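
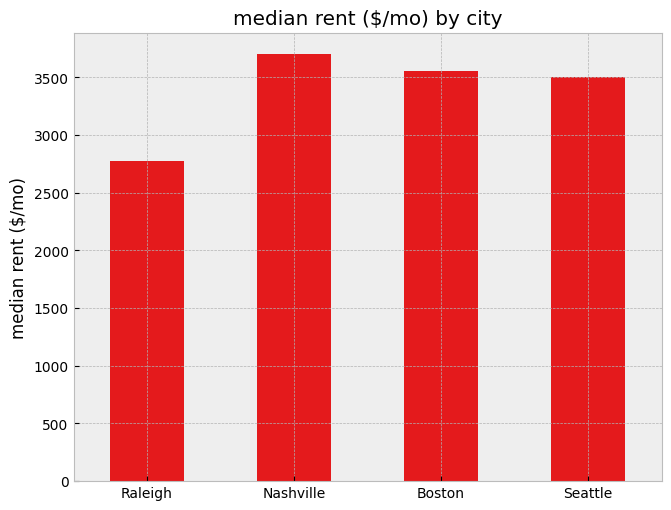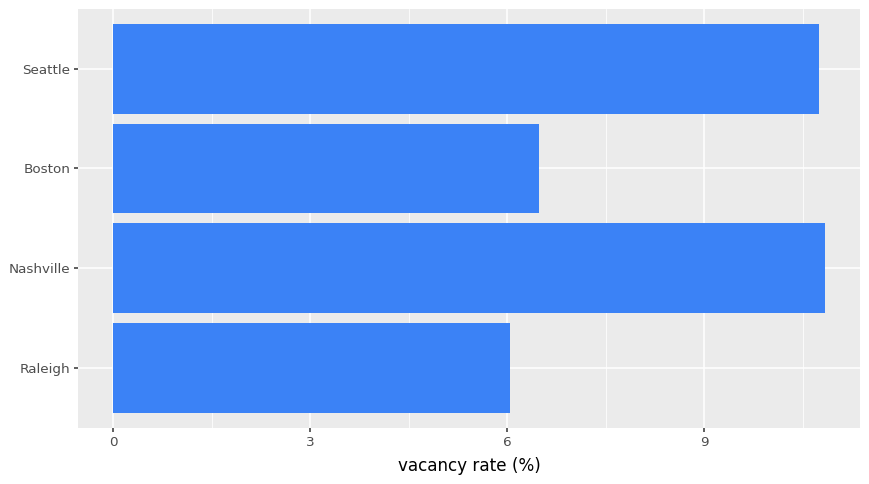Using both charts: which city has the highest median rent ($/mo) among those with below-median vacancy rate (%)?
Chart 2 median vacancy rate (%) ≈ 9; below-median cities: Raleigh, Boston. Among those, Boston has the highest median rent ($/mo) (≈ 3500).

Boston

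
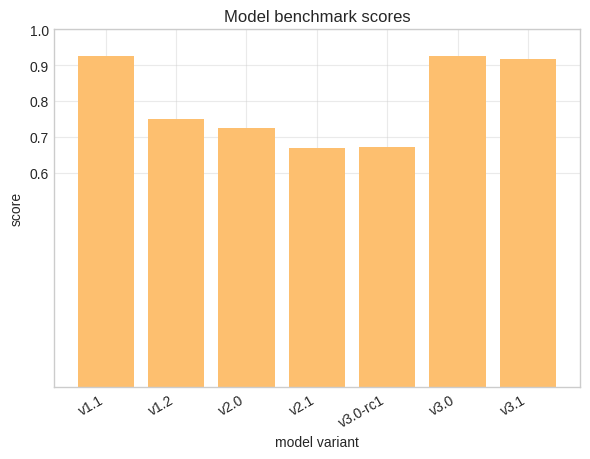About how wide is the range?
Max v1.1 ≈ 0.9, min v2.1 ≈ 0.7; range ≈ 0.2.

≈ 0.2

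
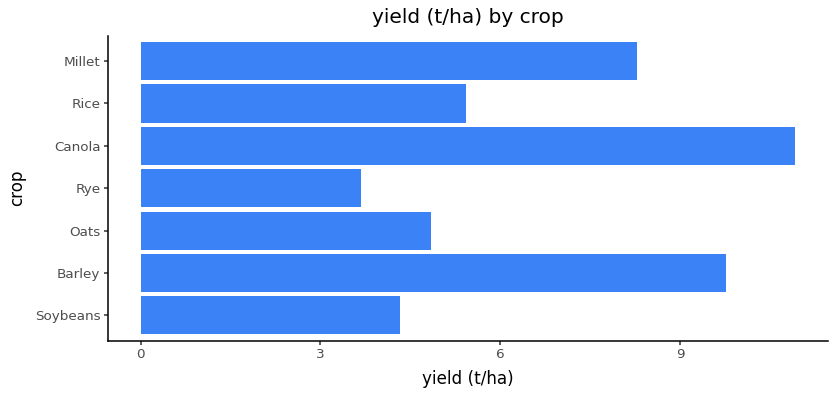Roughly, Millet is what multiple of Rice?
≈ 1.6×

Millet ≈ 8, Rice ≈ 5; 8/5 ≈ 1.6.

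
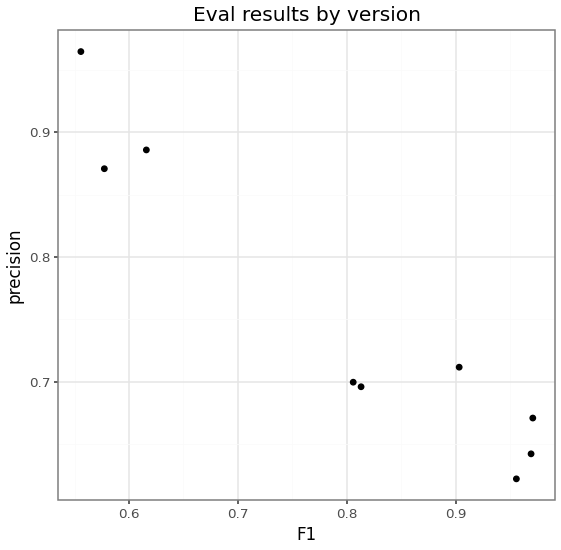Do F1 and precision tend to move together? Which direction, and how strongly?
Points are negatively correlated; strong (|r| ≈ 1.0).

negative, strong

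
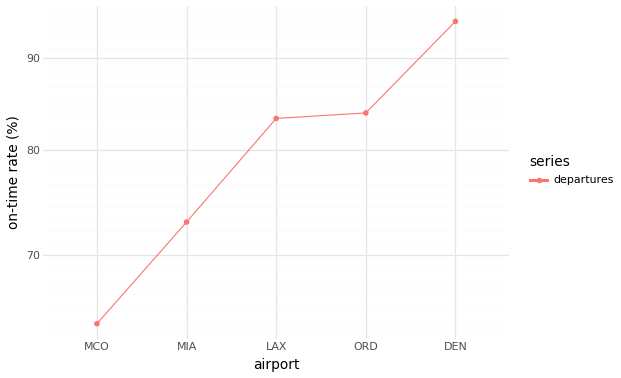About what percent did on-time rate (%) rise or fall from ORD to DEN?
ORD ≈ 85, DEN ≈ 95; (95 − 85) / 85 ≈ +11.8%.

≈ +11.8%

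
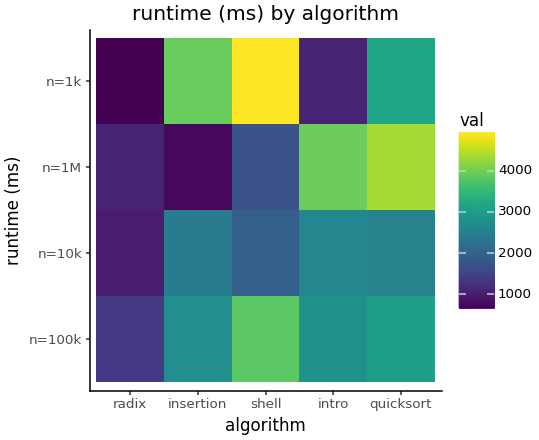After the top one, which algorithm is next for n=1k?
insertion

Top 3 for n=1k: shell ≈ 5000, insertion ≈ 4000, quicksort ≈ 3000.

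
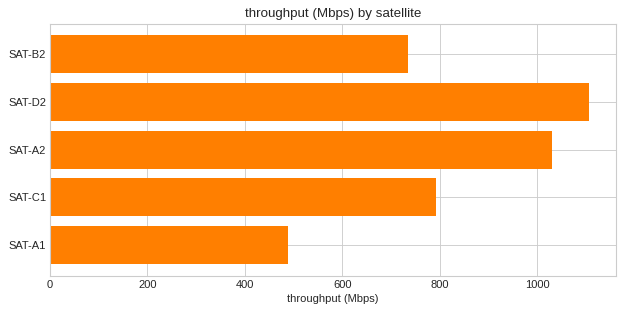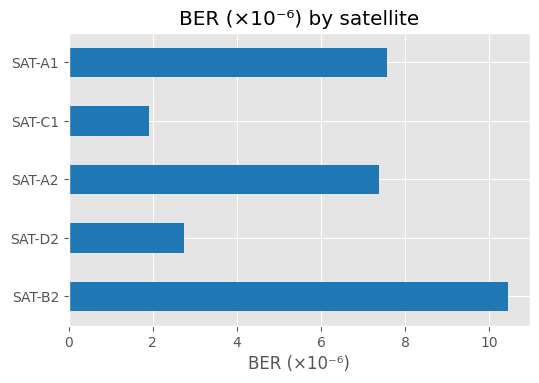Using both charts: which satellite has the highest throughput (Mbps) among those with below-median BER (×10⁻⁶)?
SAT-D2

Chart 2 median BER (×10⁻⁶) ≈ 7; below-median satellites: SAT-D2, SAT-C1. Among those, SAT-D2 has the highest throughput (Mbps) (≈ 1200).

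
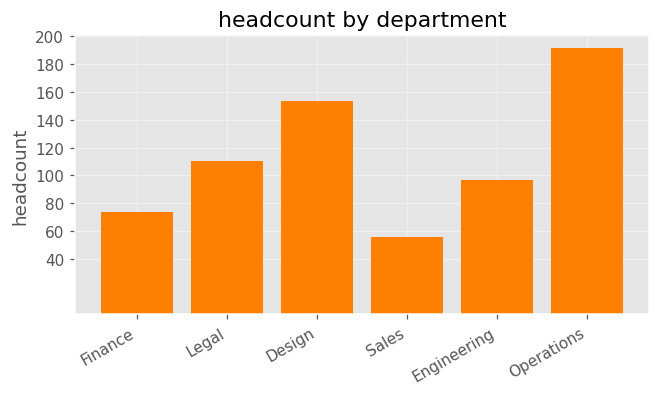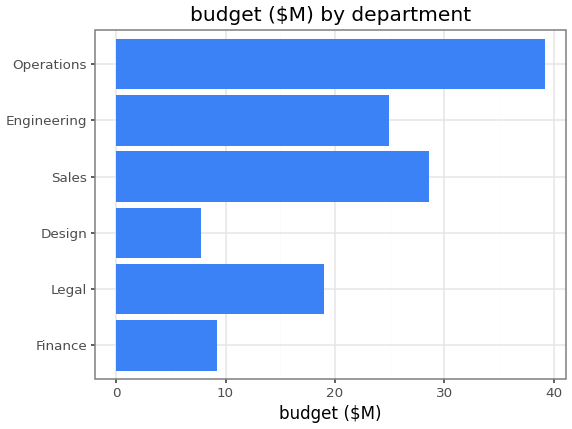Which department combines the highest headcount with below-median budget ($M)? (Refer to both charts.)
Design

Chart 2 median budget ($M) ≈ 20; below-median departments: Finance, Legal, Design. Among those, Design has the highest headcount (≈ 160).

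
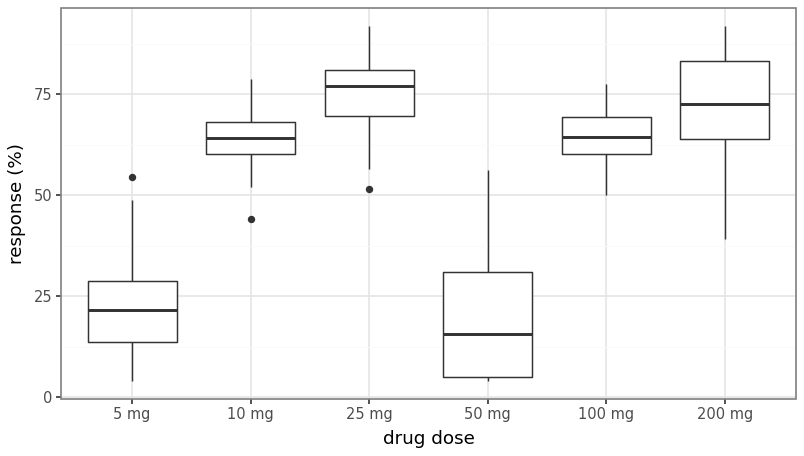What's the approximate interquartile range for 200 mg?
Q3 ≈ 80, Q1 ≈ 60; IQR ≈ 20.

≈ 20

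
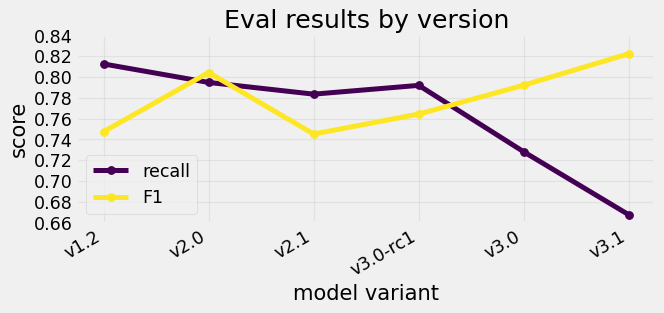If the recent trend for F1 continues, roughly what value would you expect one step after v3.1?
≈ 0.85

Last three: 0.76, 0.80, 0.82 → slope ≈ 0.03/step → next ≈ 0.85.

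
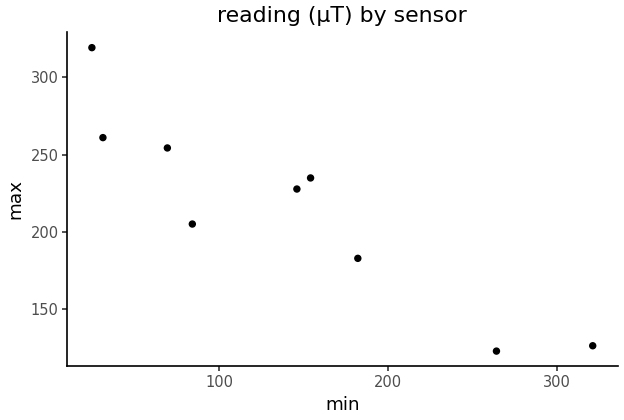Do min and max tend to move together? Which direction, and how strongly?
Points are negatively correlated; strong (|r| ≈ 0.9).

negative, strong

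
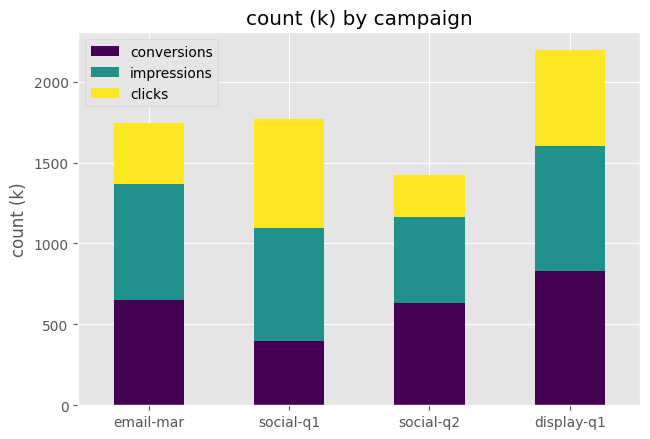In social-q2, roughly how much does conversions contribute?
≈ 600

conversions top ≈ 600, bottom ≈ 0; segment ≈ 600.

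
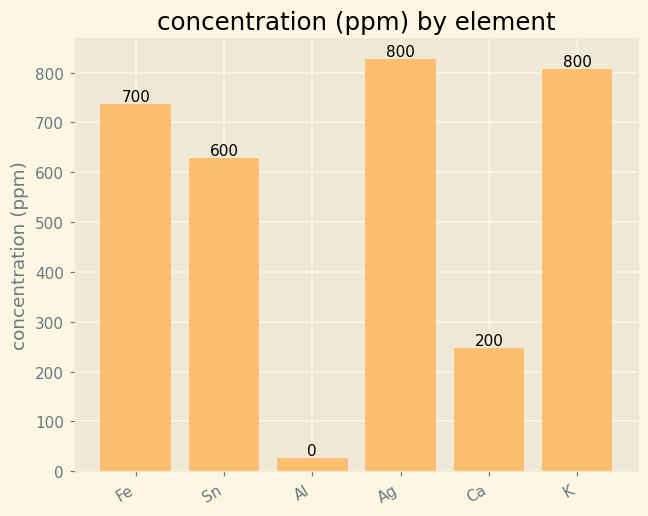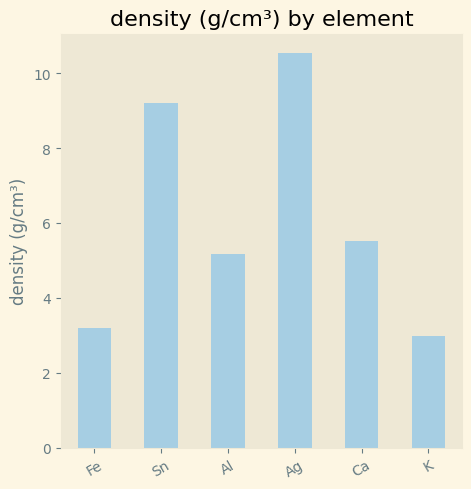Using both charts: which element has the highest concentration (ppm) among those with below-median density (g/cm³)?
K

Chart 2 median density (g/cm³) ≈ 5; below-median elements: Fe, Al, K. Among those, K has the highest concentration (ppm) (≈ 800).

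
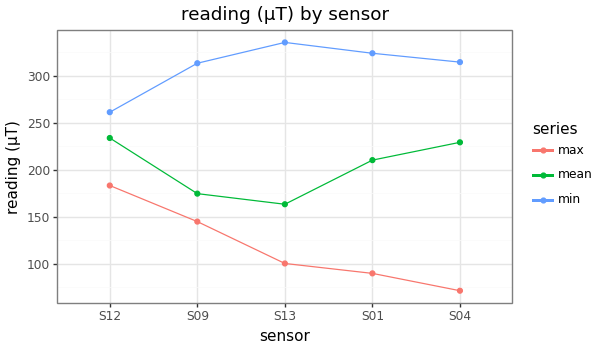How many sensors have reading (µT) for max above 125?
Above 125: S12, S09.

2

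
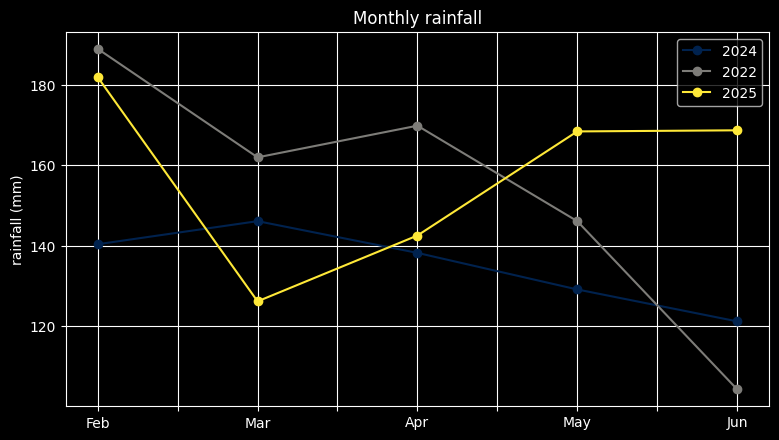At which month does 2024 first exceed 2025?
Feb: 2024 ≈ 140 vs 2025 ≈ 180 (not yet); Mar: 2024 ≈ 150 vs 2025 ≈ 130 (first crossover).

Mar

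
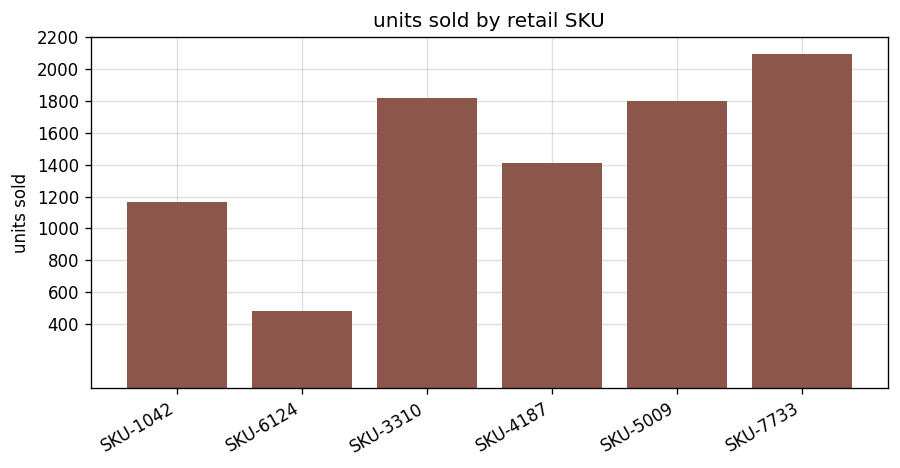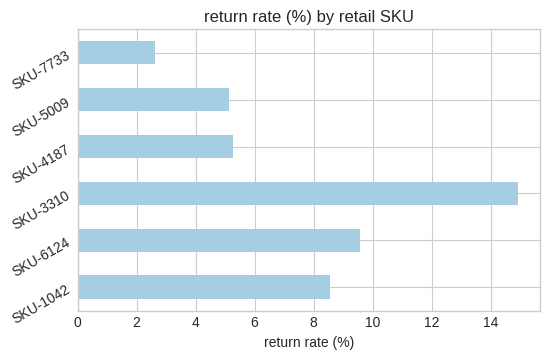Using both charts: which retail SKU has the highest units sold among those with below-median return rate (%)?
SKU-7733

Chart 2 median return rate (%) ≈ 6; below-median retail SKUs: SKU-4187, SKU-5009, SKU-7733. Among those, SKU-7733 has the highest units sold (≈ 2000).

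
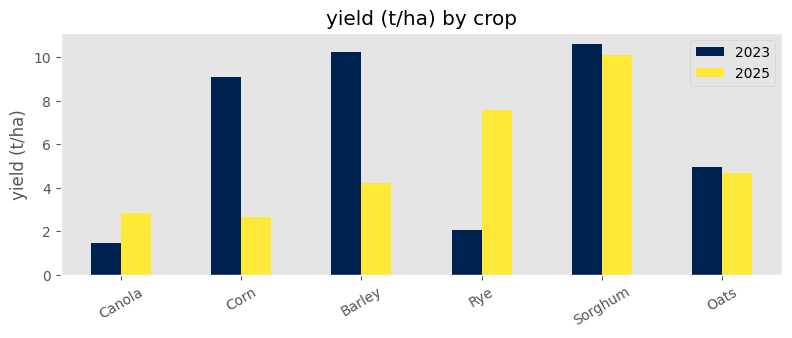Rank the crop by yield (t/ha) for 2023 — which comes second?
Barley

Top 3 for 2023: Sorghum ≈ 11, Barley ≈ 10, Corn ≈ 9.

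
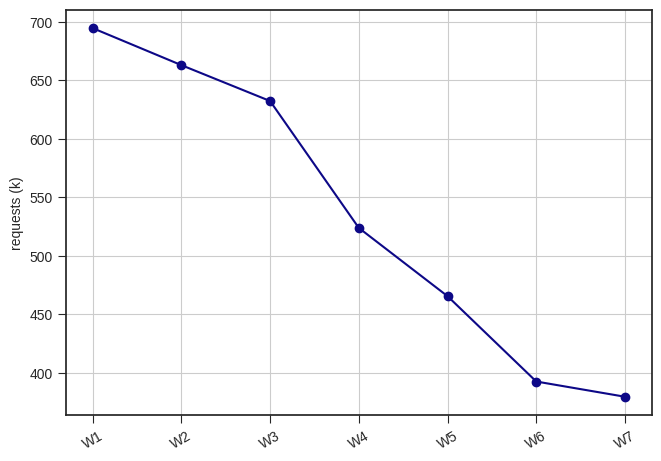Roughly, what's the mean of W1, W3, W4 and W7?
(700 + 650 + 500 + 400) / 4 ≈ 562.

≈ 562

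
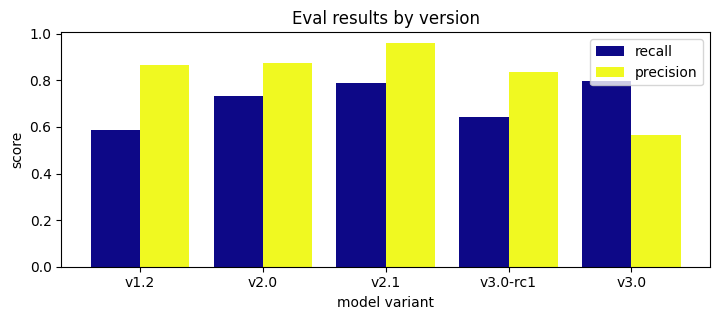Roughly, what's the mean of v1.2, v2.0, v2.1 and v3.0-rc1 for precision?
≈ 0.9

(0.9 + 0.9 + 1.0 + 0.8) / 4 ≈ 0.9.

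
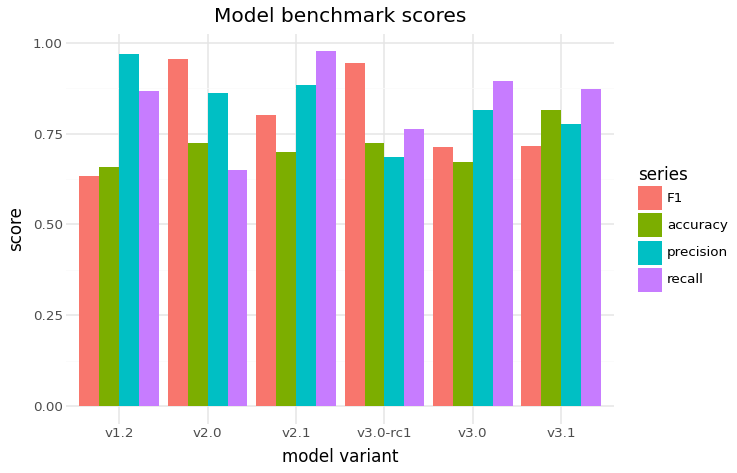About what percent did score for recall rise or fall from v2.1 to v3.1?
≈ -10%

v2.1 ≈ 1.0, v3.1 ≈ 0.9; (0.9 − 1.0) / 1.0 ≈ -10%.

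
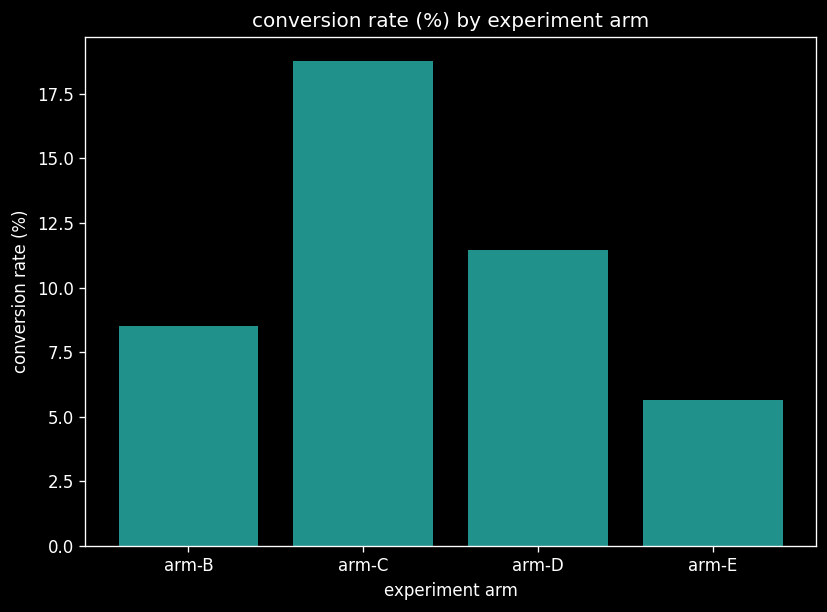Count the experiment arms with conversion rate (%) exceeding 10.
2

Above 10: arm-C, arm-D.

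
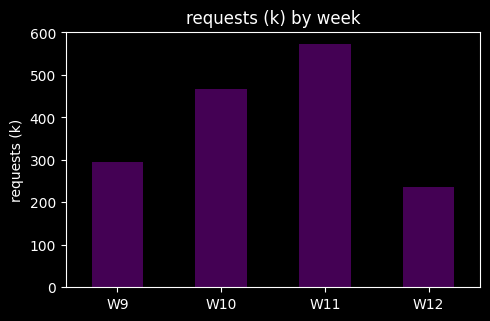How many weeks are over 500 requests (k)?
Above 500: W11.

1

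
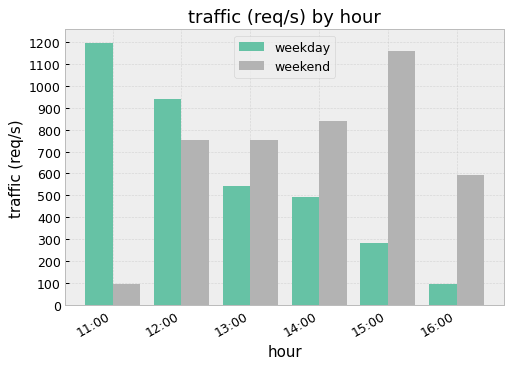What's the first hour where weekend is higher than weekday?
12:00: weekend ≈ 800 vs weekday ≈ 900 (not yet); 13:00: weekend ≈ 800 vs weekday ≈ 500 (first crossover).

13:00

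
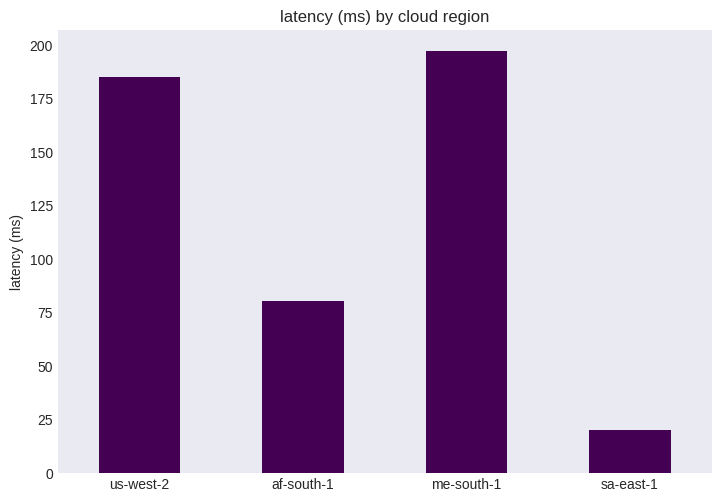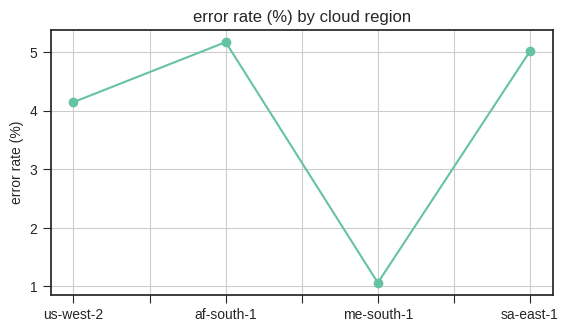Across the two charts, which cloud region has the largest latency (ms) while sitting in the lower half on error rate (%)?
Chart 2 median error rate (%) ≈ 4.5; below-median cloud regions: us-west-2, me-south-1. Among those, me-south-1 has the highest latency (ms) (≈ 200).

me-south-1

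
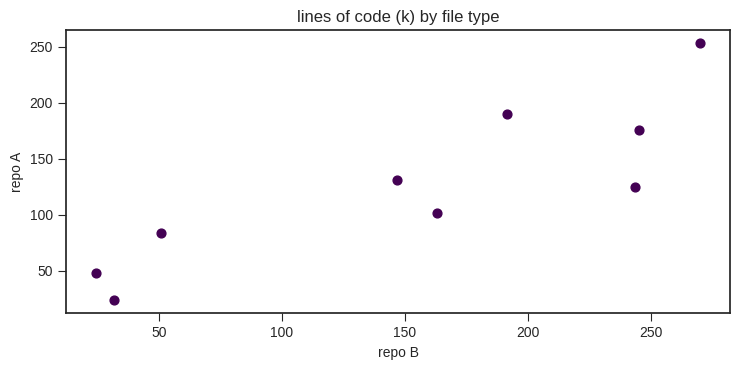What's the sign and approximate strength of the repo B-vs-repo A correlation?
positive, strong

Points are positively correlated; strong (|r| ≈ 0.9).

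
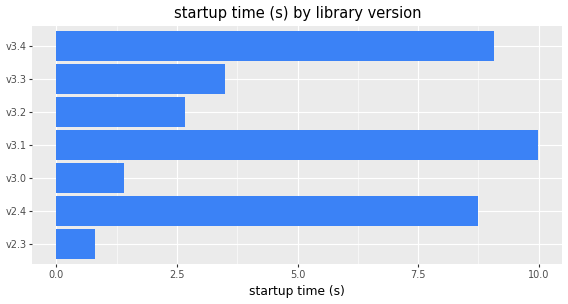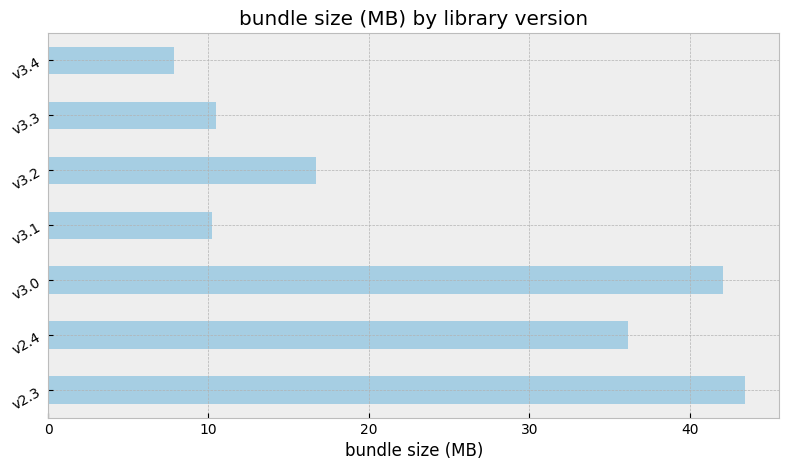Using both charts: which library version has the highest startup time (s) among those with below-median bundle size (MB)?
Chart 2 median bundle size (MB) ≈ 15; below-median library versions: v3.1, v3.3, v3.4. Among those, v3.1 has the highest startup time (s) (≈ 10).

v3.1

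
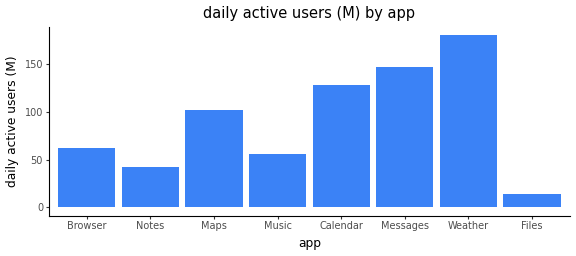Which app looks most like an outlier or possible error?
Weather ≈ 180; the rest sit between ≈ 20 and ≈ 140.

Weather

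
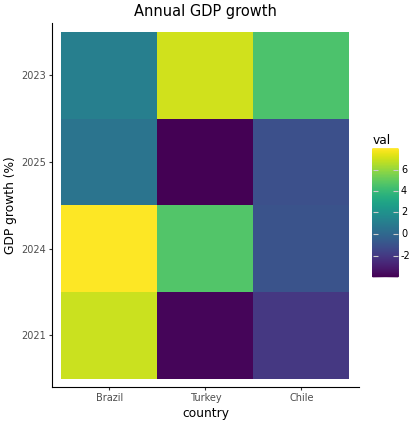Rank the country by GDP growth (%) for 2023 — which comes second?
Top 3 for 2023: Turkey ≈ 7, Chile ≈ 5, Brazil ≈ 1.

Chile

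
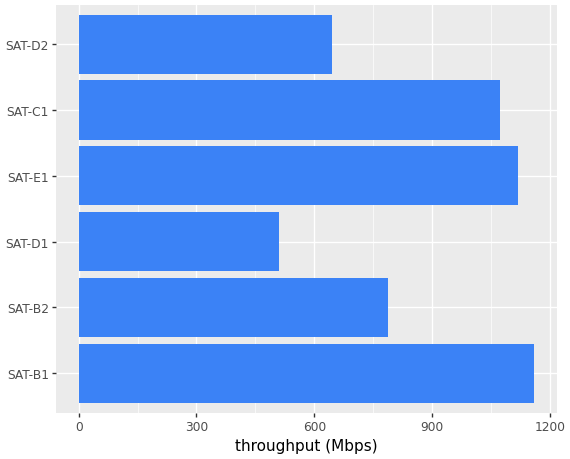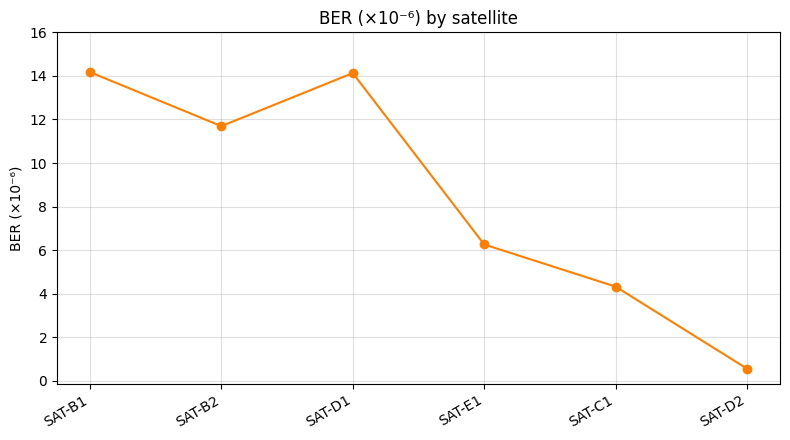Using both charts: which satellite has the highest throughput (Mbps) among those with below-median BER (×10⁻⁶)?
SAT-E1

Chart 2 median BER (×10⁻⁶) ≈ 8; below-median satellites: SAT-E1, SAT-C1, SAT-D2. Among those, SAT-E1 has the highest throughput (Mbps) (≈ 1200).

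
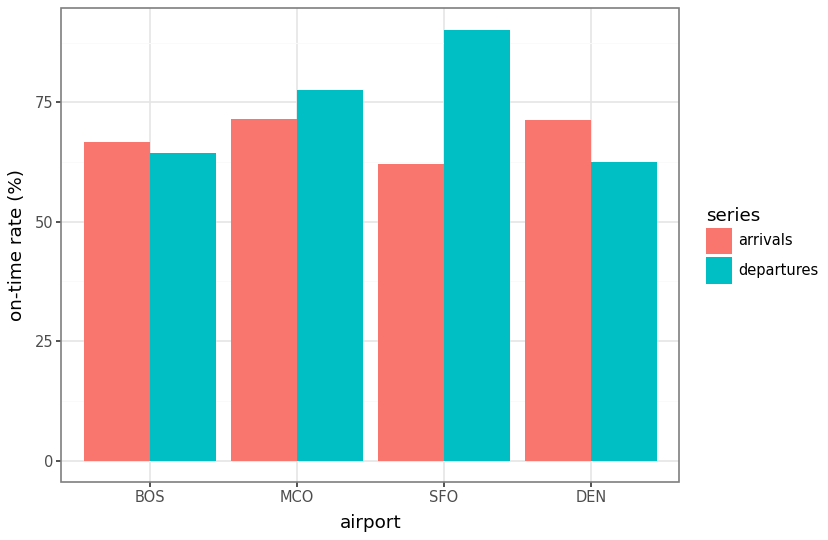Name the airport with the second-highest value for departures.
Top 3 for departures: SFO ≈ 90, MCO ≈ 80, BOS ≈ 60.

MCO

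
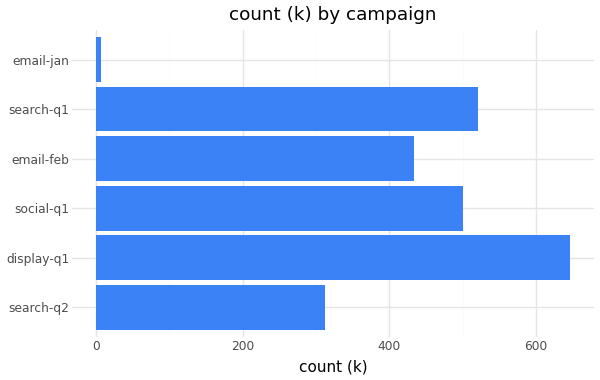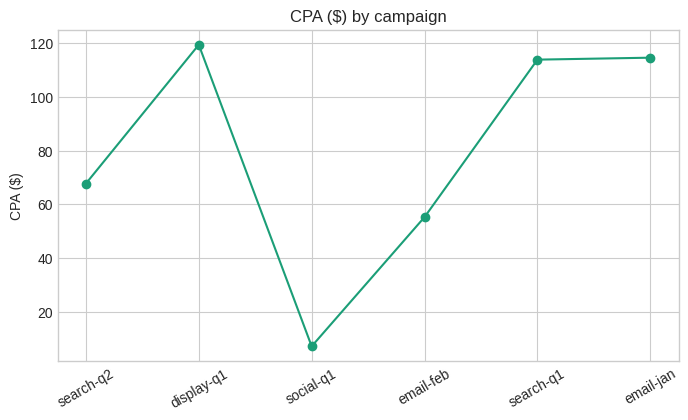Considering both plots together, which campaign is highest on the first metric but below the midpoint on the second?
social-q1

Chart 2 median CPA ($) ≈ 100; below-median campaigns: search-q2, social-q1, email-feb. Among those, social-q1 has the highest count (k) (≈ 500).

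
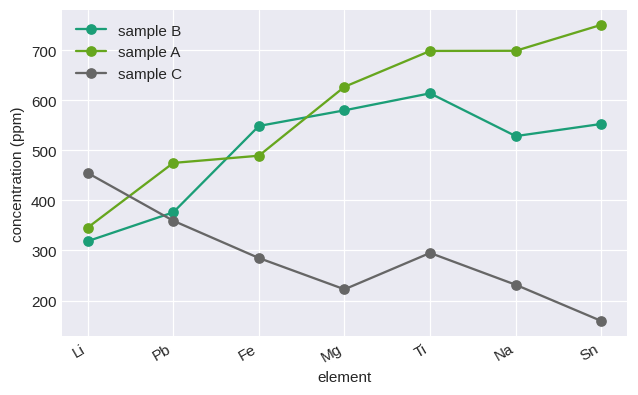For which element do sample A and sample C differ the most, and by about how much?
Sn: sample A ≈ 750, sample C ≈ 150 → gap ≈ 600. Next-largest (Na) is only ≈ 450.

Sn, ≈ 600 ppm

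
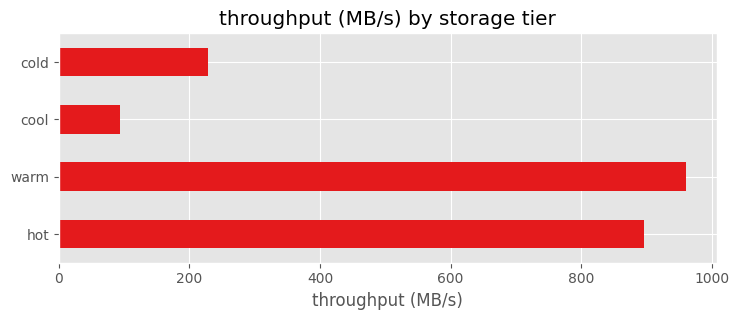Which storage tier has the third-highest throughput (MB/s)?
cold

Top 4: warm ≈ 1000, hot ≈ 900, cold ≈ 200, cool ≈ 100.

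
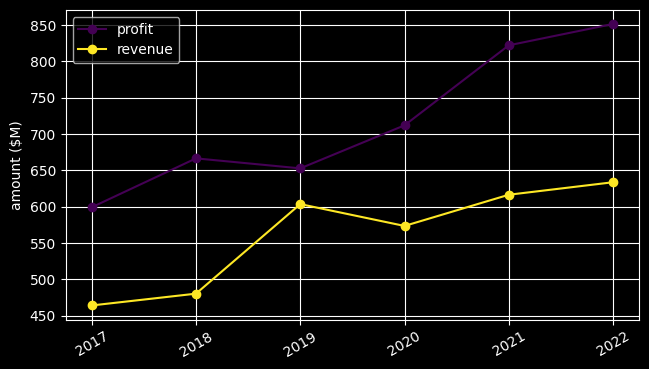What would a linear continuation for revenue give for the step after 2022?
Last three: 550, 600, 650 → slope ≈ 50/step → next ≈ 700.

≈ 700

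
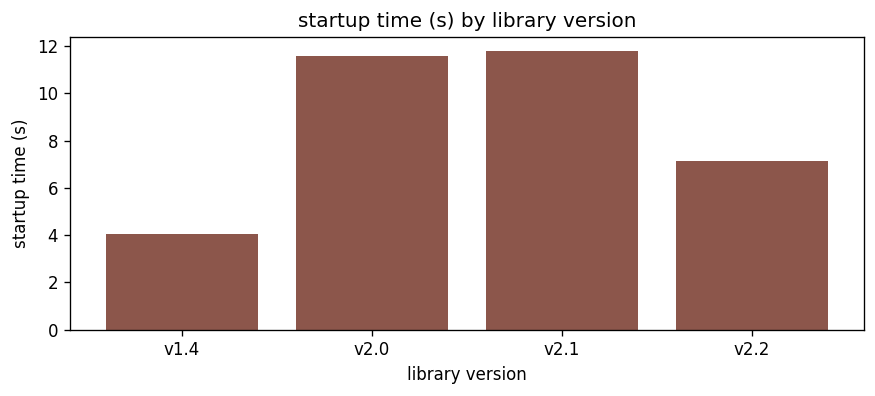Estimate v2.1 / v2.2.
v2.1 ≈ 12, v2.2 ≈ 7; 12/7 ≈ 1.71.

≈ 1.71×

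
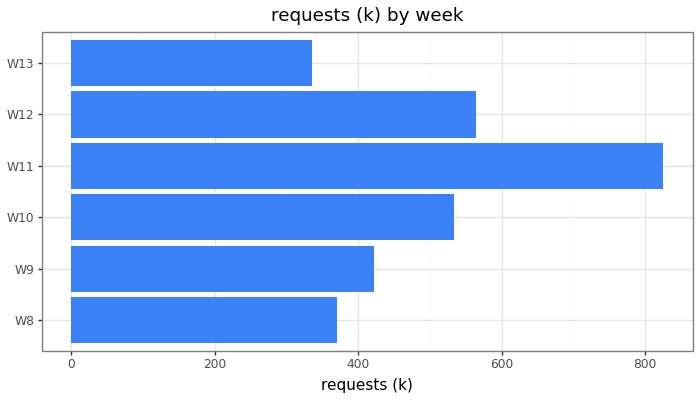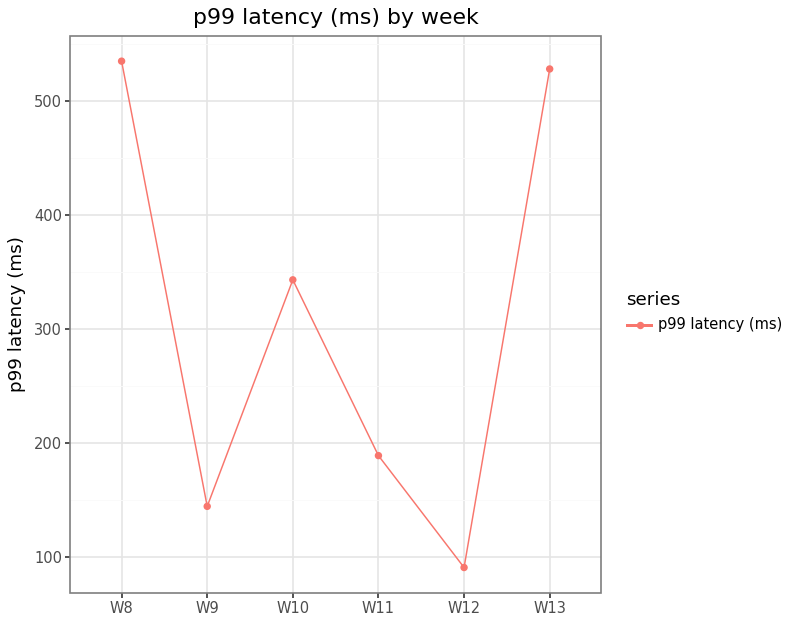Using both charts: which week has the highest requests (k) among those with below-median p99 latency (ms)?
W11

Chart 2 median p99 latency (ms) ≈ 250; below-median weeks: W9, W11, W12. Among those, W11 has the highest requests (k) (≈ 800).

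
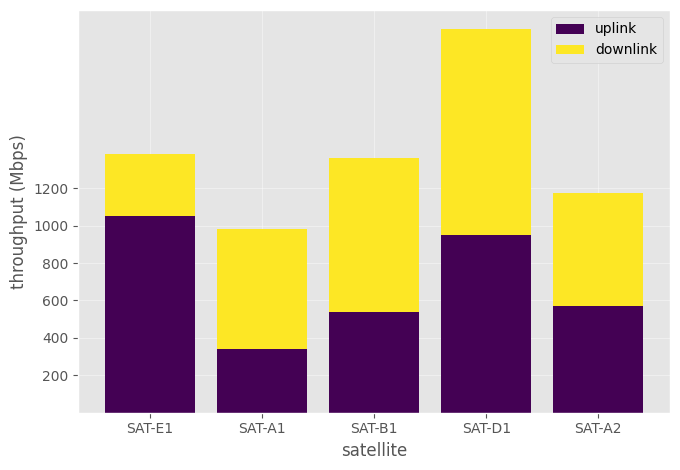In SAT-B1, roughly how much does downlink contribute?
≈ 800

downlink top ≈ 1400, bottom ≈ 600; segment ≈ 800.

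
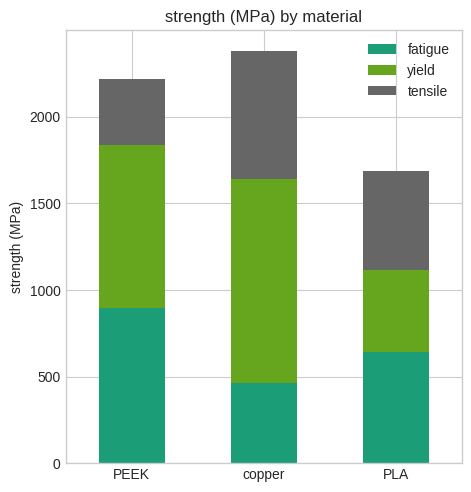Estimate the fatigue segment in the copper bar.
≈ 400

fatigue top ≈ 400, bottom ≈ 0; segment ≈ 400.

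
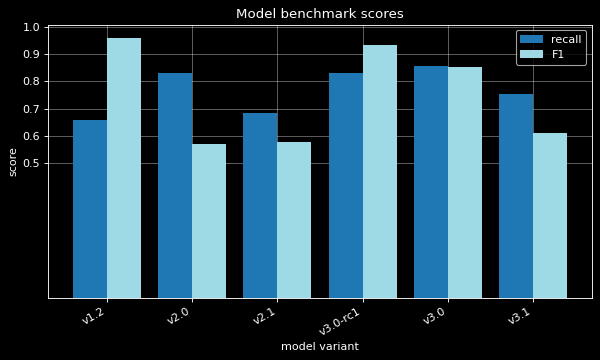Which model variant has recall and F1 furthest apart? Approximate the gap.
v1.2: recall ≈ 0.7, F1 ≈ 1.0 → gap ≈ 0.3. Next-largest (v2.0) is only ≈ 0.2.

v1.2, ≈ 0.3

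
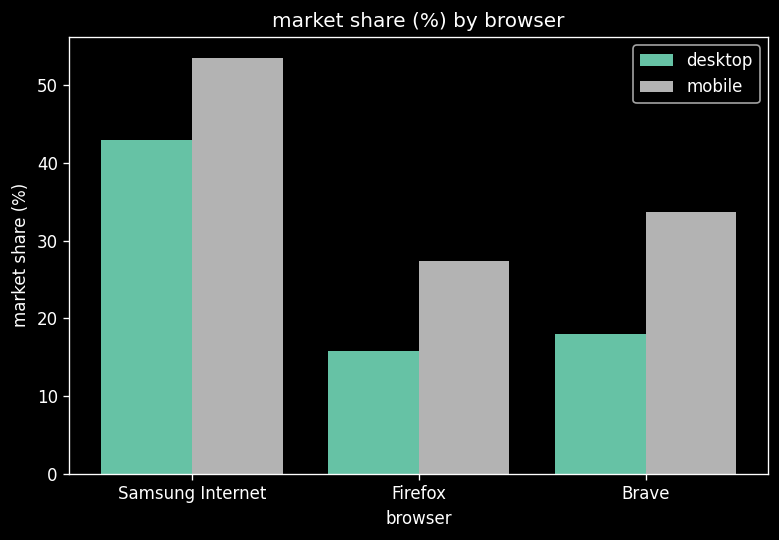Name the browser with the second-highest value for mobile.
Brave

Top 3 for mobile: Samsung Internet ≈ 55, Brave ≈ 35, Firefox ≈ 25.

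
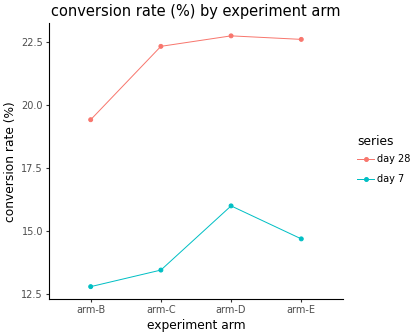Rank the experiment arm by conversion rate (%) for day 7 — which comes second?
Top 3 for day 7: arm-D ≈ 16, arm-E ≈ 15, arm-C ≈ 13.

arm-E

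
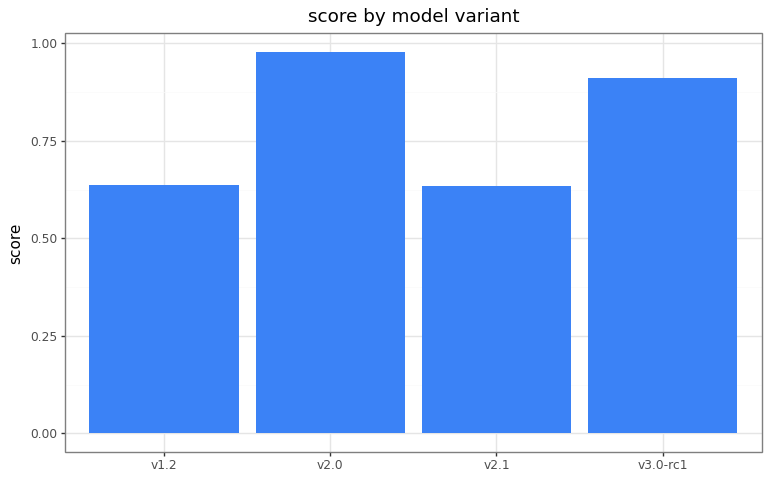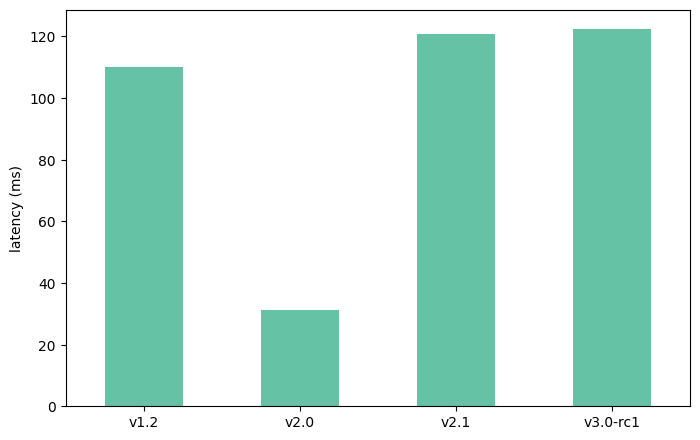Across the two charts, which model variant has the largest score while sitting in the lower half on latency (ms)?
v2.0

Chart 2 median latency (ms) ≈ 120; below-median model variants: v1.2, v2.0. Among those, v2.0 has the highest score (≈ 1).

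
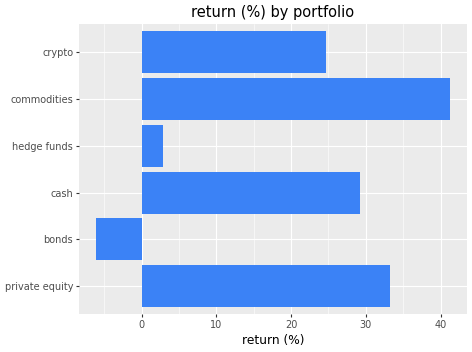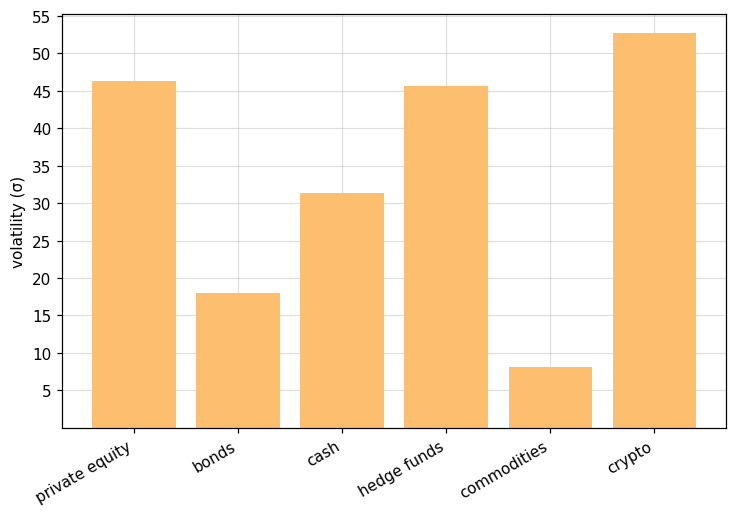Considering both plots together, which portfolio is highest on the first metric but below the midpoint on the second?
Chart 2 median volatility (σ) ≈ 40; below-median portfolios: bonds, cash, commodities. Among those, commodities has the highest return (%) (≈ 40).

commodities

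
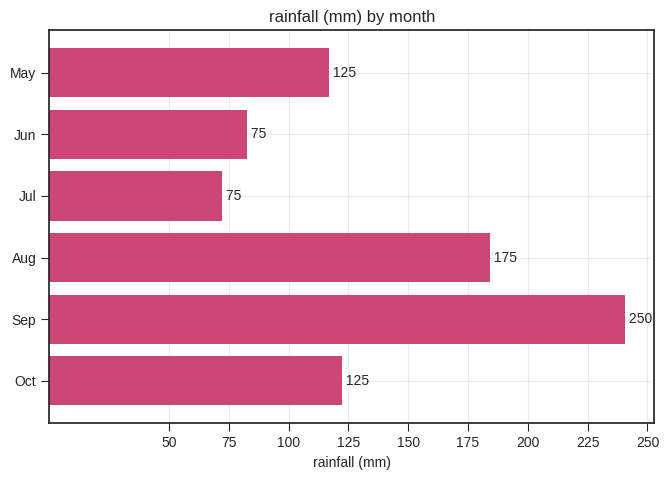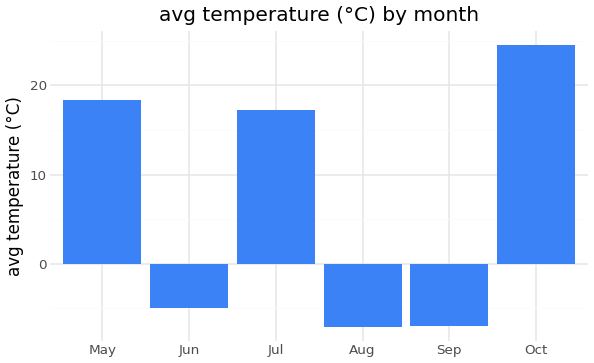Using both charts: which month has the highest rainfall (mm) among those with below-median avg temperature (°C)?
Chart 2 median avg temperature (°C) ≈ 5; below-median months: Jun, Aug, Sep. Among those, Sep has the highest rainfall (mm) (≈ 250).

Sep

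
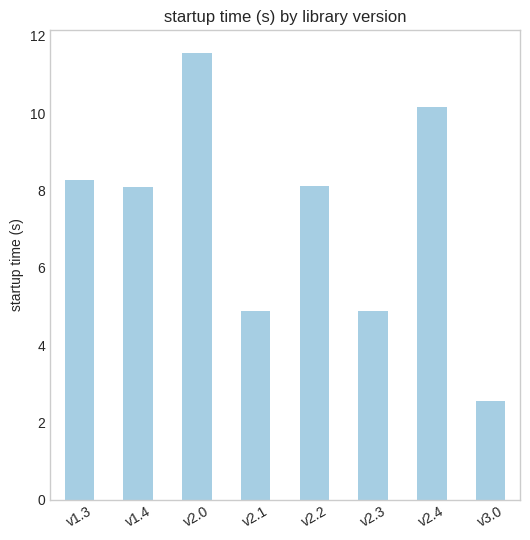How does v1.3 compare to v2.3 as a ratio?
v1.3 ≈ 8, v2.3 ≈ 5; 8/5 ≈ 1.6.

≈ 1.6×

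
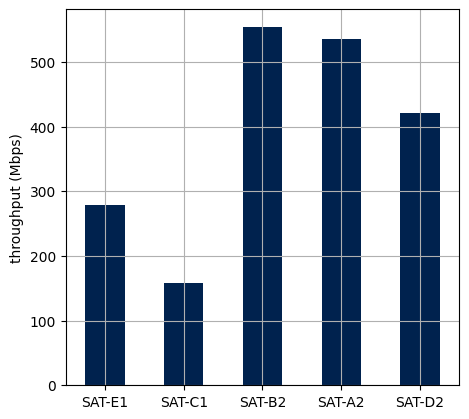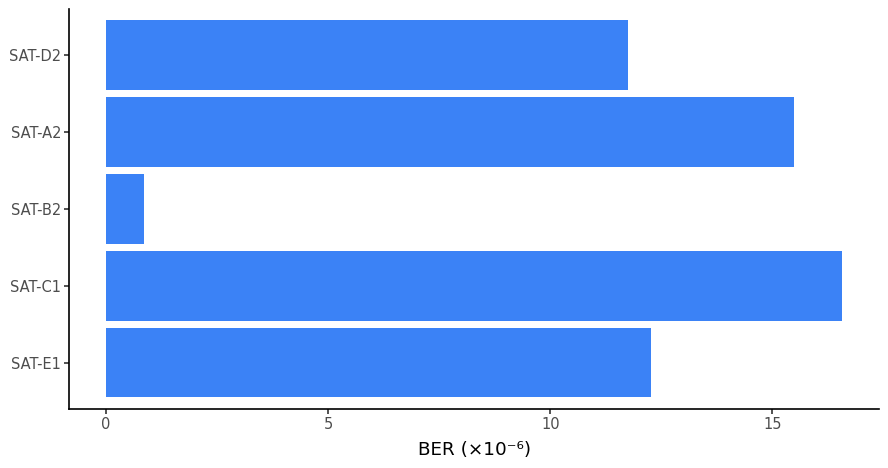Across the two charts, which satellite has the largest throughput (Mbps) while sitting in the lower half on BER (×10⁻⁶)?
SAT-B2

Chart 2 median BER (×10⁻⁶) ≈ 12; below-median satellites: SAT-B2, SAT-D2. Among those, SAT-B2 has the highest throughput (Mbps) (≈ 600).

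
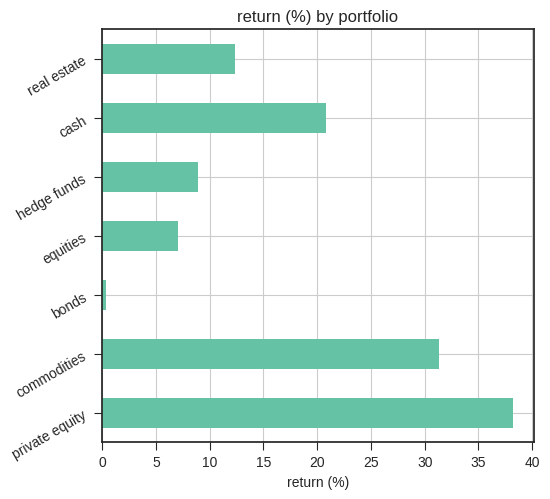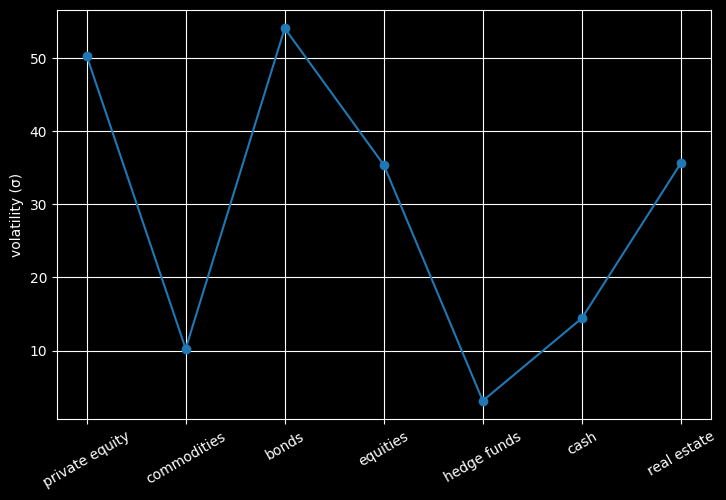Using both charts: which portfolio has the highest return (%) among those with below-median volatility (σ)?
Chart 2 median volatility (σ) ≈ 35; below-median portfolios: commodities, hedge funds, cash. Among those, commodities has the highest return (%) (≈ 30).

commodities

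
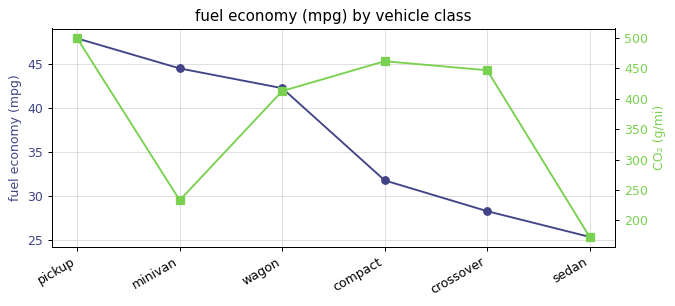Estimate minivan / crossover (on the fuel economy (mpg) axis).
≈ 1.57×

minivan ≈ 44, crossover ≈ 28; 44/28 ≈ 1.57.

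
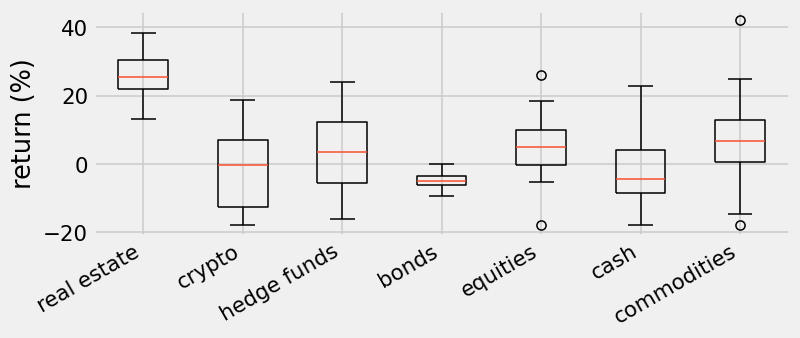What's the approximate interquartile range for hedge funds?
≈ 15

Q3 ≈ 10, Q1 ≈ -5; IQR ≈ 15.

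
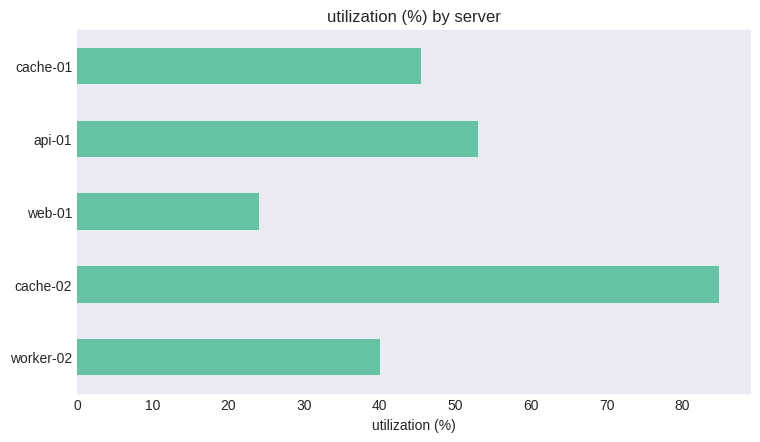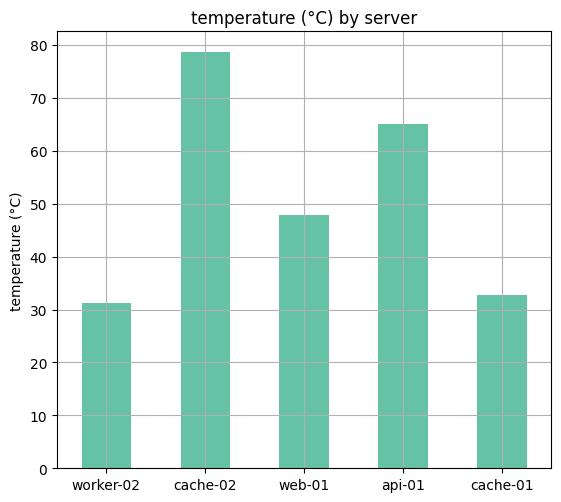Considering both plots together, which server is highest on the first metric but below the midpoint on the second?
Chart 2 median temperature (°C) ≈ 50; below-median servers: worker-02, cache-01. Among those, cache-01 has the highest utilization (%) (≈ 50).

cache-01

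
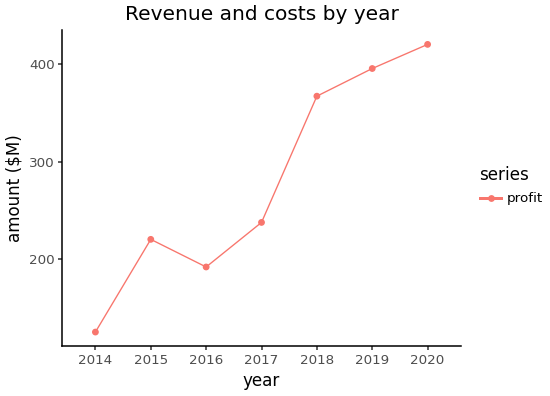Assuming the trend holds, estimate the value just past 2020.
≈ 450

Last three: 375, 400, 425 → slope ≈ 25/step → next ≈ 450.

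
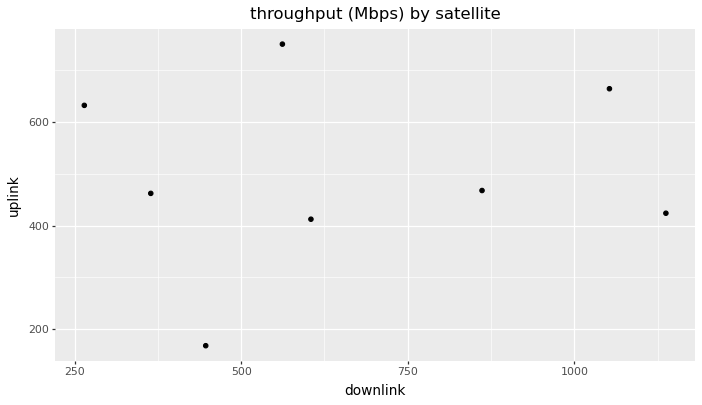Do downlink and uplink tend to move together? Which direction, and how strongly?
Points are roughly uncorrelated; weak (|r| ≈ 0.1).

no clear correlation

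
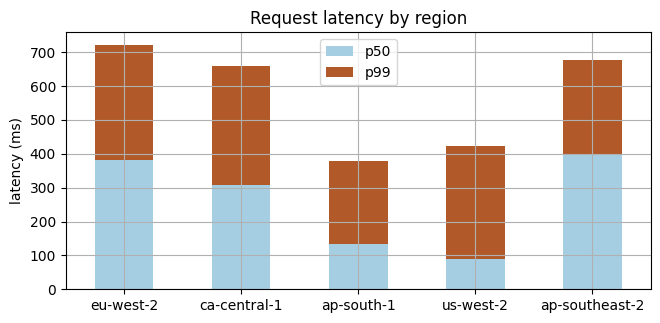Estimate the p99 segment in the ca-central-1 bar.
≈ 400

p99 top ≈ 700, bottom ≈ 300; segment ≈ 400.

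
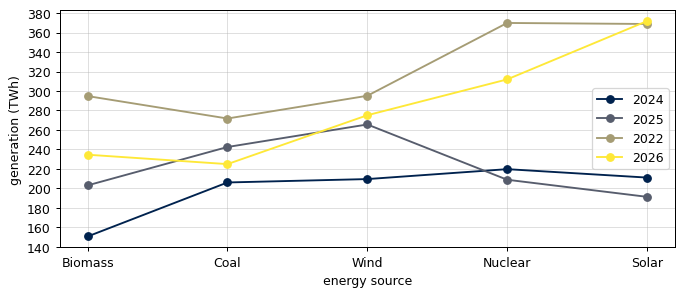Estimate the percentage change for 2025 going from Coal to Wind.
Coal ≈ 240, Wind ≈ 260; (260 − 240) / 240 ≈ +8.3%.

≈ +8.3%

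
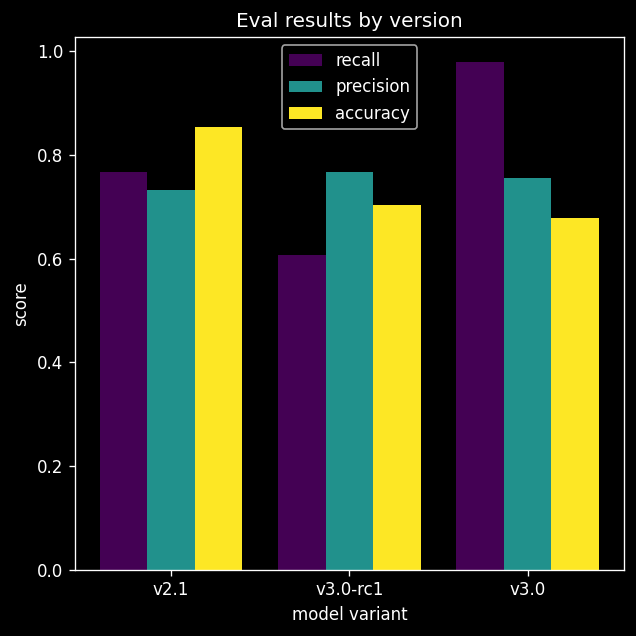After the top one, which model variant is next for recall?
v2.1

Top 3 for recall: v3.0 ≈ 1.0, v2.1 ≈ 0.8, v3.0-rc1 ≈ 0.6.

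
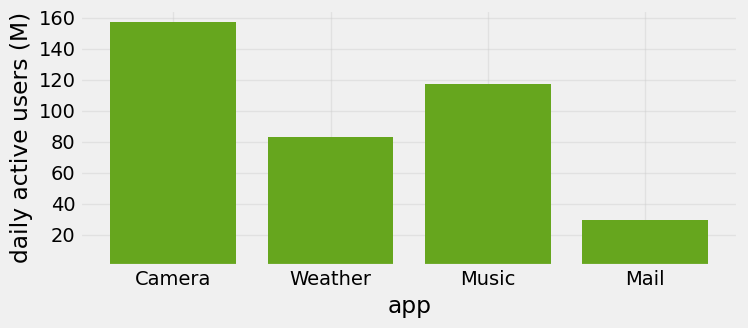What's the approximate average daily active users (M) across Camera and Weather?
≈ 120

(160 + 80) / 2 ≈ 120.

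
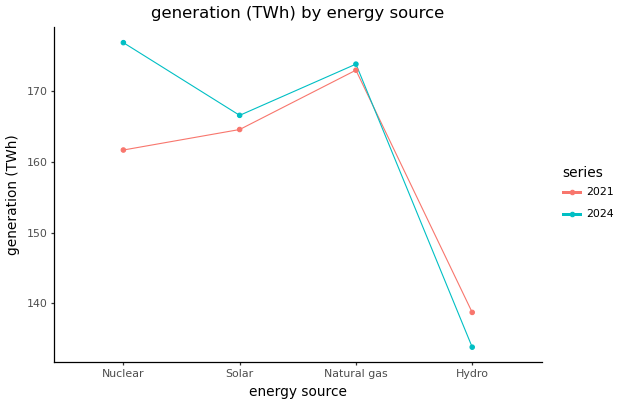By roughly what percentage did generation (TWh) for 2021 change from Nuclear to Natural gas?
≈ +9.4%

Nuclear ≈ 160, Natural gas ≈ 175; (175 − 160) / 160 ≈ +9.4%.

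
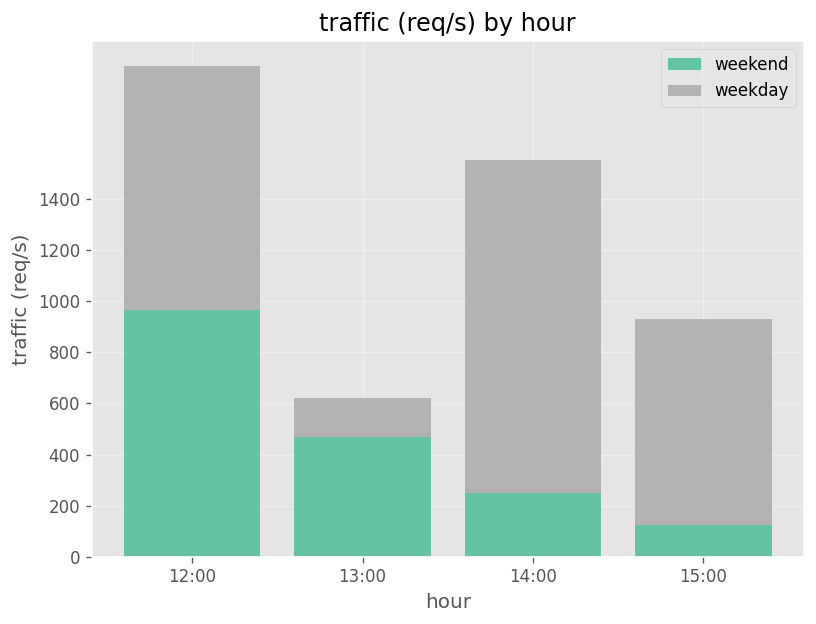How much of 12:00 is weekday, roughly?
weekday top ≈ 2000, bottom ≈ 1000; segment ≈ 1000.

≈ 1000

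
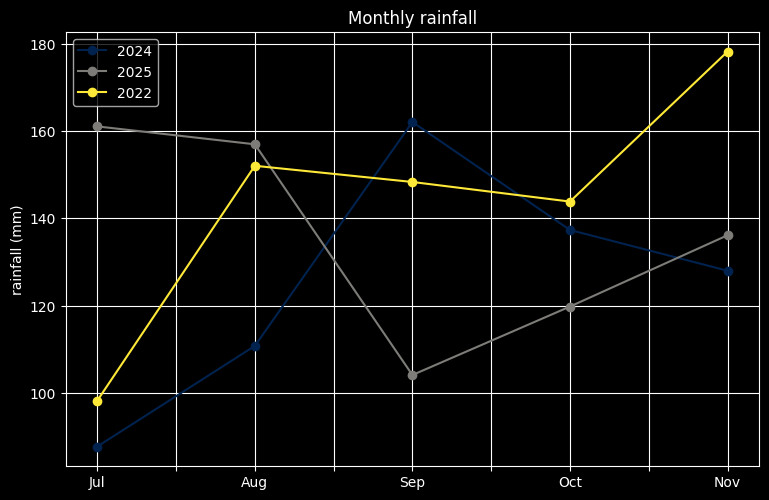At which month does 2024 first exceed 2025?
Aug: 2024 ≈ 110 vs 2025 ≈ 160 (not yet); Sep: 2024 ≈ 160 vs 2025 ≈ 100 (first crossover).

Sep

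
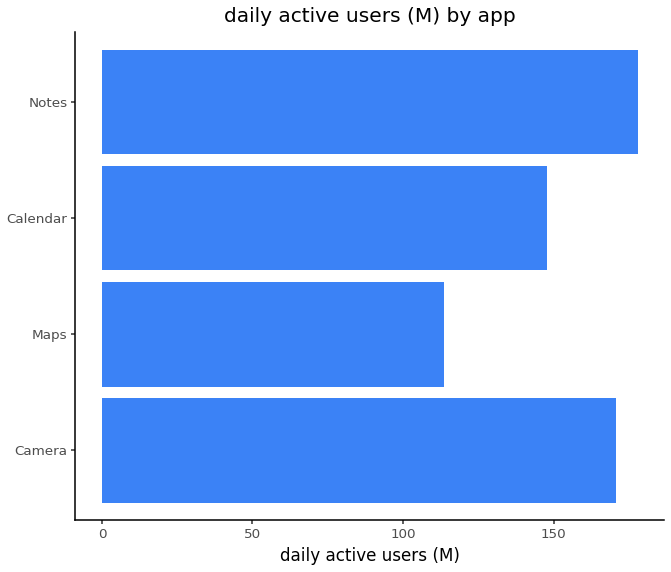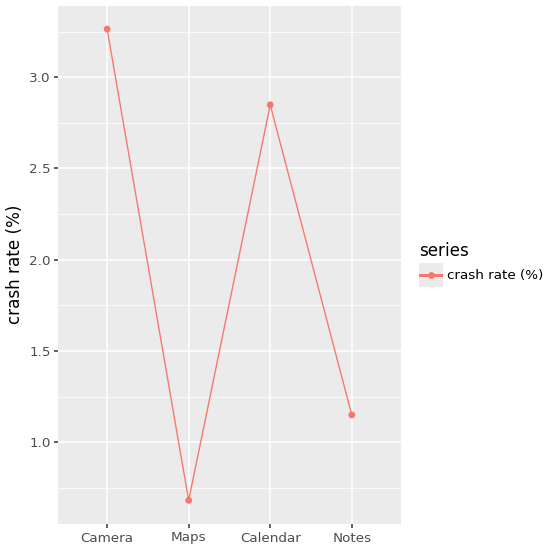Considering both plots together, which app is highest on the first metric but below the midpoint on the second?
Notes

Chart 2 median crash rate (%) ≈ 2; below-median apps: Maps, Notes. Among those, Notes has the highest daily active users (M) (≈ 180).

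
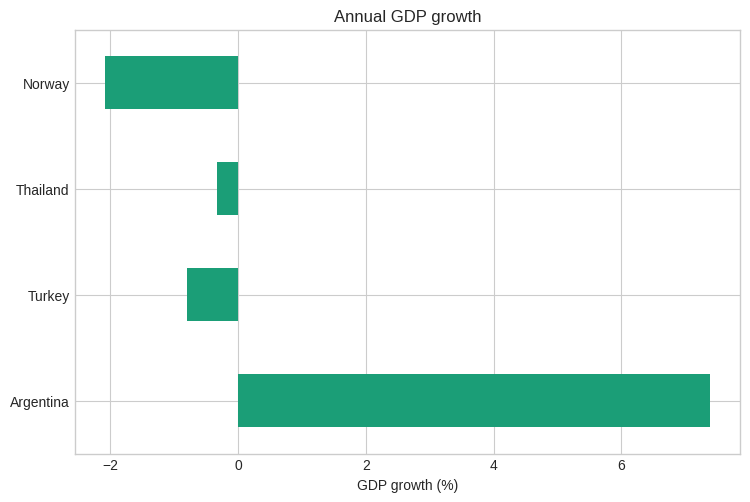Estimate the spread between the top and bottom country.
Max Argentina ≈ 7, min Norway ≈ -2; range ≈ 9.

≈ 9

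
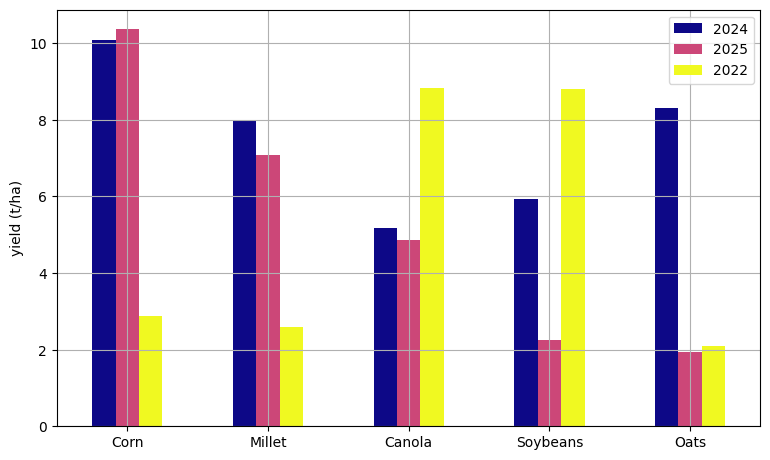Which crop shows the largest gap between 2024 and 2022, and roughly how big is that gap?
Corn, ≈ 7 t/ha

Corn: 2024 ≈ 10, 2022 ≈ 3 → gap ≈ 7. Next-largest (Oats) is only ≈ 6.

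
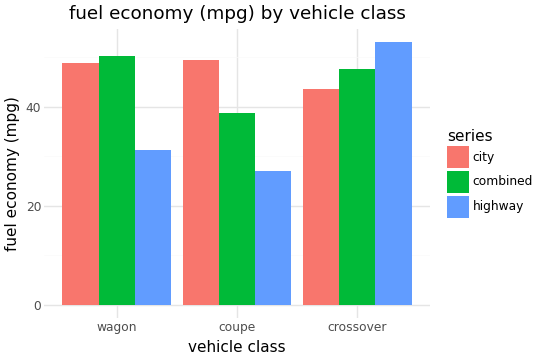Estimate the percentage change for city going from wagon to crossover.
wagon ≈ 50, crossover ≈ 45; (45 − 50) / 50 ≈ -10%.

≈ -10%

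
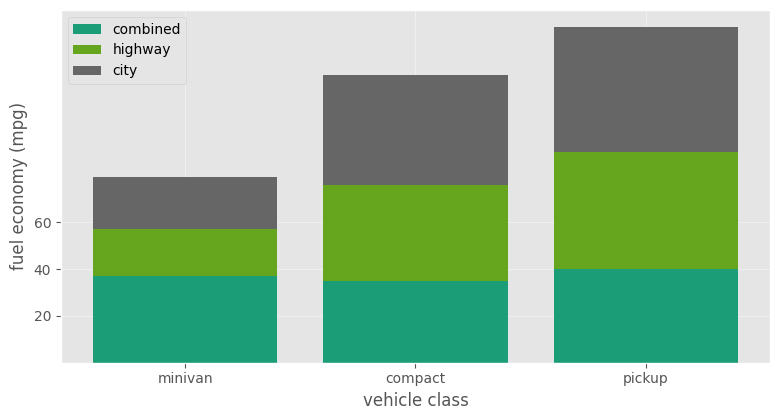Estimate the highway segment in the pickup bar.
≈ 60

highway top ≈ 100, bottom ≈ 40; segment ≈ 60.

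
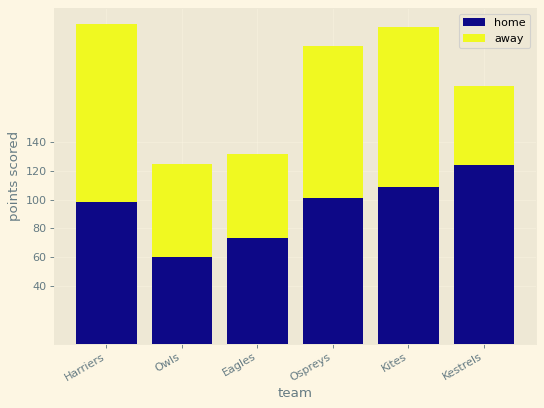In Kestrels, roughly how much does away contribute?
away top ≈ 180, bottom ≈ 120; segment ≈ 60.

≈ 60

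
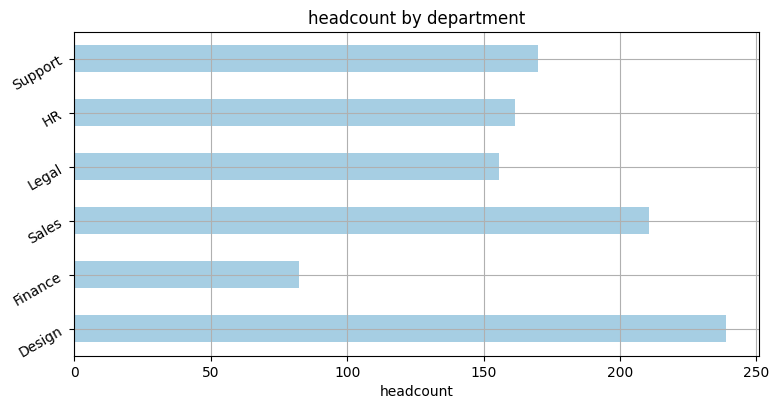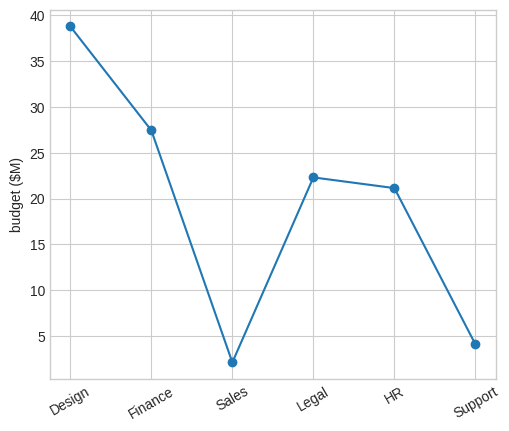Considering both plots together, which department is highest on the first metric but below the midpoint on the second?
Chart 2 median budget ($M) ≈ 20; below-median departments: Sales, HR, Support. Among those, Sales has the highest headcount (≈ 200).

Sales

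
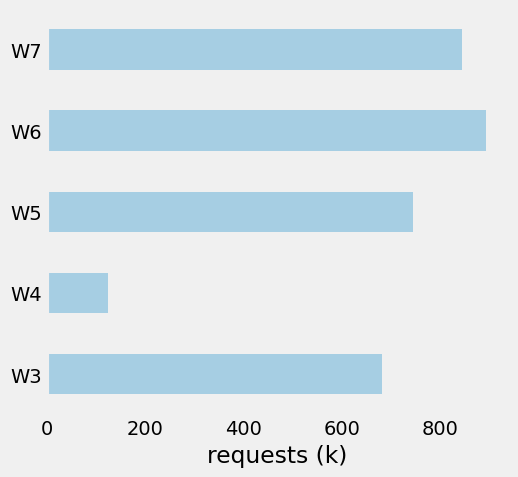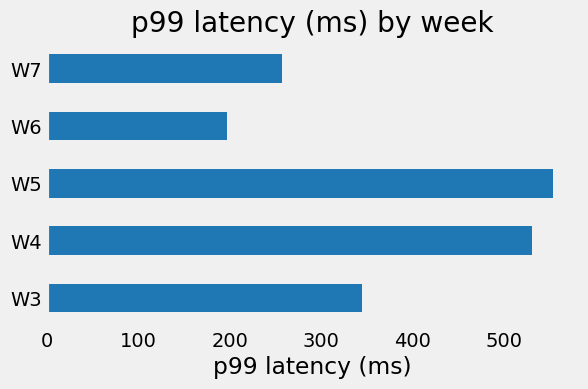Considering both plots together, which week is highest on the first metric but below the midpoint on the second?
W6

Chart 2 median p99 latency (ms) ≈ 300; below-median weeks: W6, W7. Among those, W6 has the highest requests (k) (≈ 900).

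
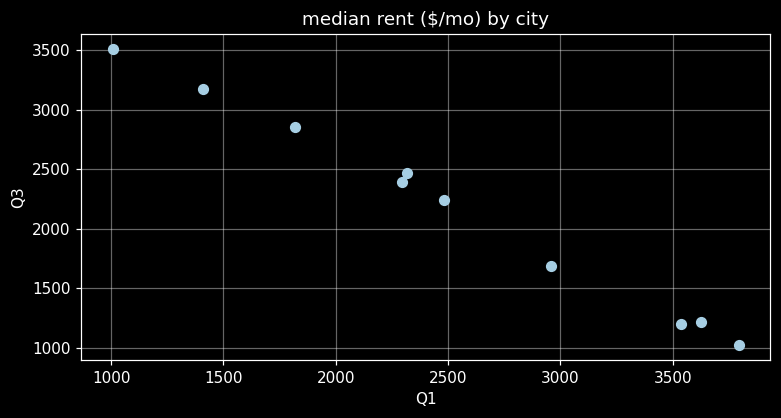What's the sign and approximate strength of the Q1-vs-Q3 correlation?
negative, strong

Points are negatively correlated; strong (|r| ≈ 1.0).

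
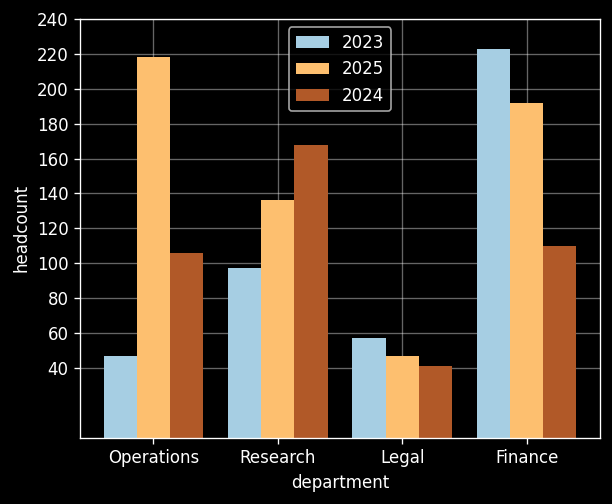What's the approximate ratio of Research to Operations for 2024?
≈ 1.6×

Research ≈ 160, Operations ≈ 100; 160/100 ≈ 1.6.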